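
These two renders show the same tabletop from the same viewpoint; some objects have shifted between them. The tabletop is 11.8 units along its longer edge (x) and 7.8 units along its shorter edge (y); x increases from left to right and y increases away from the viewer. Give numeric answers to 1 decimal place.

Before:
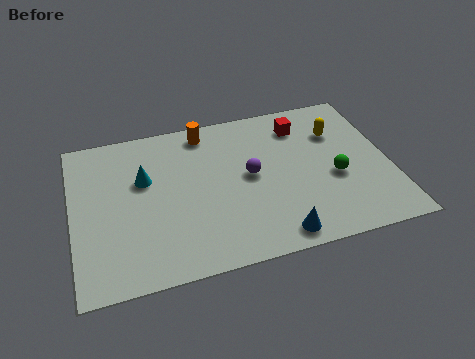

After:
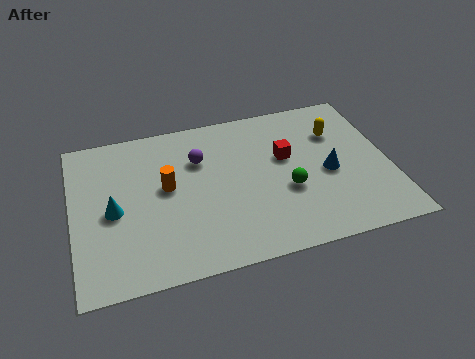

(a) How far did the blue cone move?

3.4

The blue cone was near (7.3, 0.9) before and (9.5, 3.5) after, so it travelled √(2.2² + 2.6²) ≈ 3.4 units.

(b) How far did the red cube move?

1.7

From (8.7, 6.2) to (8.0, 4.7), the red cube covered √(0.7² + 1.5²) ≈ 1.7 units.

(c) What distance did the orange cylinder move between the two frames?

3.0

From (5.1, 6.8) to (3.5, 4.3), the orange cylinder covered √(1.6² + 2.5²) ≈ 3.0 units.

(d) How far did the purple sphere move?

2.2

The purple sphere moved from about (6.6, 4.1) to (4.8, 5.4), a distance of √(1.8² + 1.3²) ≈ 2.2.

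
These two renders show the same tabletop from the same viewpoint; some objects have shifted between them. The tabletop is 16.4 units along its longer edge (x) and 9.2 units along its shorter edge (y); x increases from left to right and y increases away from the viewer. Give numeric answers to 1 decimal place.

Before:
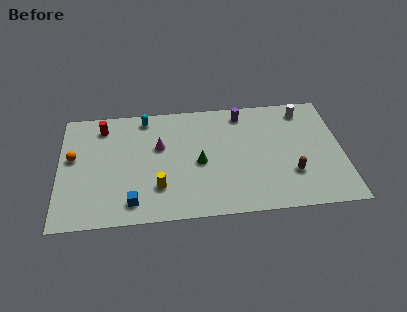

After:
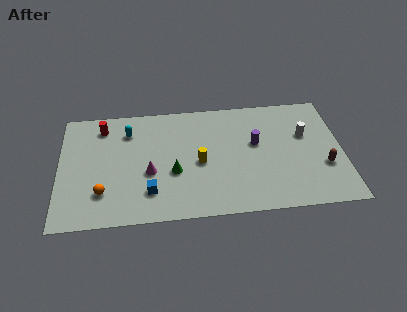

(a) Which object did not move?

the red cylinder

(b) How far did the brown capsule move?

1.9

The brown capsule moved from about (13.4, 2.8) to (15.3, 3.2), a distance of √(1.9² + 0.4²) ≈ 1.9.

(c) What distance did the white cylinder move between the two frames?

2.0

The white cylinder moved from about (14.3, 7.8) to (14.3, 5.8), a distance of √(0.0² + 2.0²) ≈ 2.0.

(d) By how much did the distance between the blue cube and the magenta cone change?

-3.0

Before: roughly 4.5 units apart; after: 1.5. That's 3.0 units closer together.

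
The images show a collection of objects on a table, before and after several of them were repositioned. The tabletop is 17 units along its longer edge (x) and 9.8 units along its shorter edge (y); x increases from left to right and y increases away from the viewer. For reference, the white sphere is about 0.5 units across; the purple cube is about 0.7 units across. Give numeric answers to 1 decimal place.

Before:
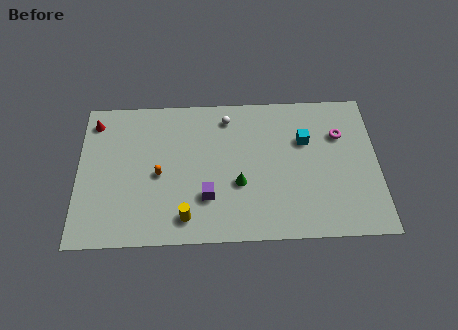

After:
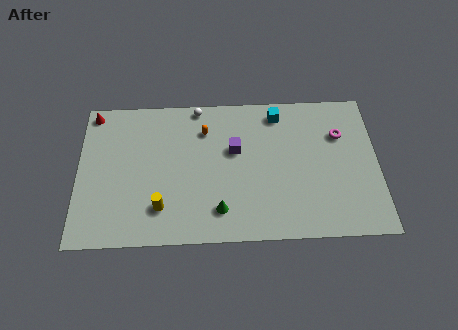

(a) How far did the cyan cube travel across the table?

2.4

From (12.9, 6.5) to (11.4, 8.4), the cyan cube covered √(1.5² + 1.9²) ≈ 2.4 units.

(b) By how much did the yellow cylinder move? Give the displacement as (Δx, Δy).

(-1.4, 0.7)

The yellow cylinder was at about (6.1, 1.6) and moved to about (4.7, 2.3).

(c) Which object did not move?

the magenta torus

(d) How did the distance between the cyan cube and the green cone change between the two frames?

+2.5

The distance was about 4.7 in the first image and 7.2 in the second, so they moved 2.5 units further apart.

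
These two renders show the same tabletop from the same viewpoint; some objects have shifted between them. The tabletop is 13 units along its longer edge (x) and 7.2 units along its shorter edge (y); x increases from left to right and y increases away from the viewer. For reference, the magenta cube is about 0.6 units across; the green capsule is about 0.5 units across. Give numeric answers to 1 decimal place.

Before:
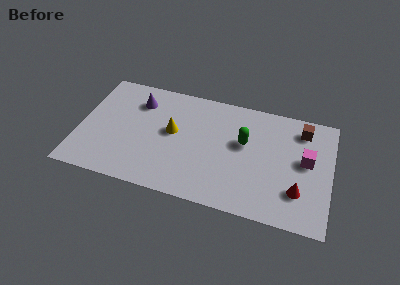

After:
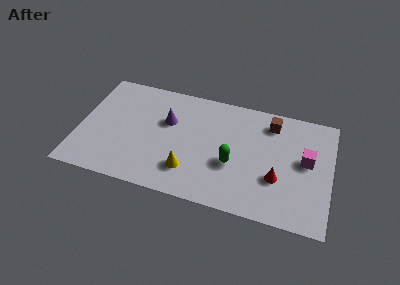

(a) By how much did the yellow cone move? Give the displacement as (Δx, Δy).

(1.0, -2.2)

From the two frames, the yellow cone sits at roughly (4.8, 4.0) before and (5.8, 1.8) after.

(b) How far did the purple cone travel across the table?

1.8

From (2.9, 5.5) to (4.5, 4.6), the purple cone covered √(1.6² + 0.9²) ≈ 1.8 units.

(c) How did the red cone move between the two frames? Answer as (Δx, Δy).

(-1.1, 0.5)

The red cone started near (11.4, 2.0) and ended near (10.3, 2.5).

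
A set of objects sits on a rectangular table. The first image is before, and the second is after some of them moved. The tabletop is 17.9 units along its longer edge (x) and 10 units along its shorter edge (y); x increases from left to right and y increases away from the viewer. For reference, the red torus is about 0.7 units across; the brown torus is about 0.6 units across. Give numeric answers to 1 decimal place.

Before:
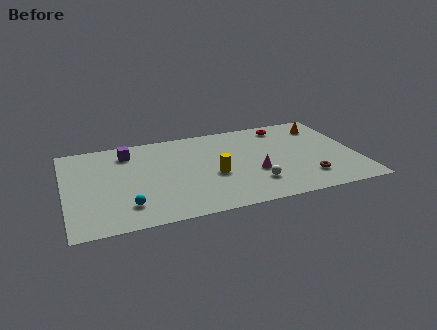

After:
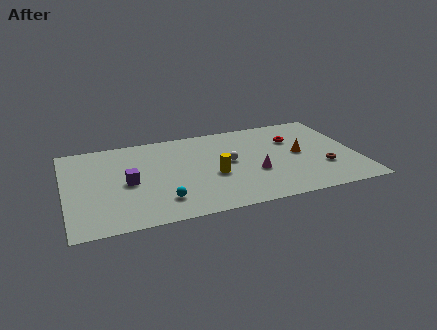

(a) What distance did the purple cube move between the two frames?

3.4

The purple cube was near (4.0, 8.1) before and (3.8, 4.7) after, so it travelled √(0.2² + 3.4²) ≈ 3.4 units.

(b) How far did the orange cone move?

3.4

From (16.2, 8.0) to (14.4, 5.1), the orange cone covered √(1.8² + 2.9²) ≈ 3.4 units.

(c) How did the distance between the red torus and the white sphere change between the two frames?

-2.2

They were about 6.6 units apart before and 4.4 after — 2.2 units closer together.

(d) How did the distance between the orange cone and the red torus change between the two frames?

-0.7

They were about 2.5 units apart before and 1.8 after — 0.7 units closer together.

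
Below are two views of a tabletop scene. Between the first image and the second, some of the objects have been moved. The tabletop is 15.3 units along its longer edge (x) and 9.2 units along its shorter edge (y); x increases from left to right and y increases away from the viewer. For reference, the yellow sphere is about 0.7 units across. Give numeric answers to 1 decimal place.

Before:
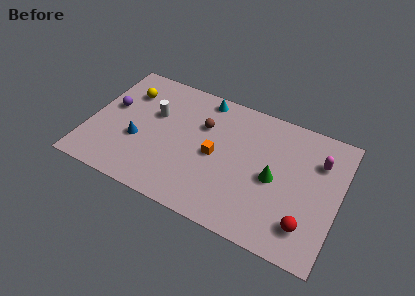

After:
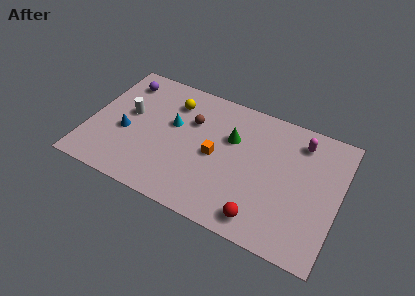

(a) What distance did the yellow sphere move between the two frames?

2.8

From (2.0, 6.8) to (4.8, 7.1), the yellow sphere covered √(2.8² + 0.3²) ≈ 2.8 units.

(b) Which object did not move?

the orange cube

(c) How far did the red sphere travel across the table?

2.7

The red sphere moved from about (13.6, 2.0) to (11.0, 1.3), a distance of √(2.6² + 0.7²) ≈ 2.7.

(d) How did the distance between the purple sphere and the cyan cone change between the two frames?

-2.2

The distance was about 6.1 in the first image and 3.9 in the second, so they moved 2.2 units closer together.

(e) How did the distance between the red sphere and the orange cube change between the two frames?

-1.8

The distance was about 6.3 in the first image and 4.5 in the second, so they moved 1.8 units closer together.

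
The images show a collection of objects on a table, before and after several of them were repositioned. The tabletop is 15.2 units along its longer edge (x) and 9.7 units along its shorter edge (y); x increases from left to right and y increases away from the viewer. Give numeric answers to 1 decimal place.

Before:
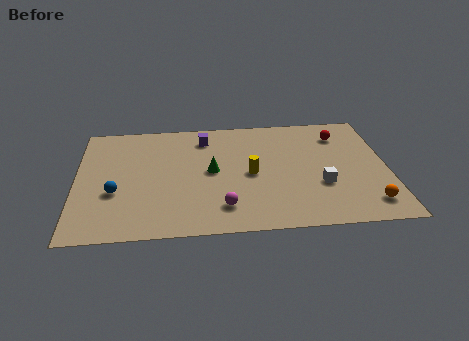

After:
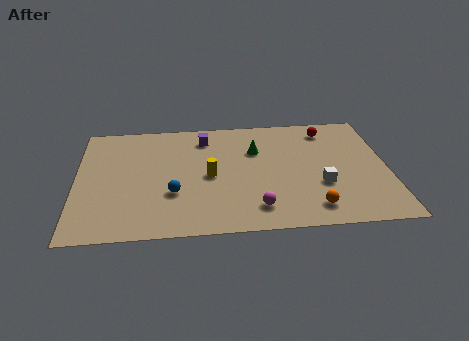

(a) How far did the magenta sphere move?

1.6

From (7.1, 2.0) to (8.7, 1.8), the magenta sphere covered √(1.6² + 0.2²) ≈ 1.6 units.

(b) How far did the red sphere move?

0.8

The red sphere moved from about (13.0, 7.6) to (12.4, 8.1), a distance of √(0.6² + 0.5²) ≈ 0.8.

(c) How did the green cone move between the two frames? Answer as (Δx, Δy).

(2.2, 1.6)

From the two frames, the green cone sits at roughly (6.6, 5.0) before and (8.8, 6.6) after.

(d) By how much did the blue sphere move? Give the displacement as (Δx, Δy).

(2.8, -0.3)

The blue sphere started near (1.9, 3.6) and ended near (4.7, 3.3).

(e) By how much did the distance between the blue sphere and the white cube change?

-2.8

They were about 10.0 units apart before and 7.2 after — 2.8 units closer together.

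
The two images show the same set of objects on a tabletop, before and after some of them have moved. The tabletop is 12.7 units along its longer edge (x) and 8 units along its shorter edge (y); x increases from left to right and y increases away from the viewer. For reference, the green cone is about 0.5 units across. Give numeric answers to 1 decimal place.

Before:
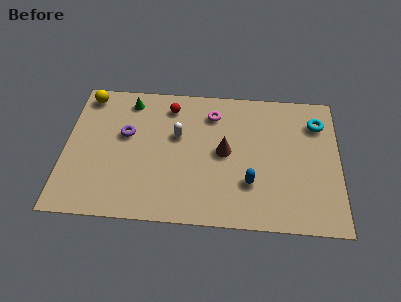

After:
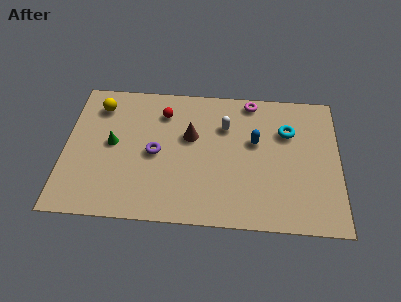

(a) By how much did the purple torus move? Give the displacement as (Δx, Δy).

(1.4, -1.0)

The purple torus started near (2.8, 4.8) and ended near (4.2, 3.8).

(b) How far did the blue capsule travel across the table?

2.4

From (8.6, 2.4) to (8.8, 4.8), the blue capsule covered √(0.2² + 2.4²) ≈ 2.4 units.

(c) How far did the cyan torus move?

1.5

From (11.7, 6.1) to (10.3, 5.5), the cyan torus covered √(1.4² + 0.6²) ≈ 1.5 units.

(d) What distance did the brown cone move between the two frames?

1.8

The brown cone was near (7.4, 4.1) before and (5.8, 4.9) after, so it travelled √(1.6² + 0.8²) ≈ 1.8 units.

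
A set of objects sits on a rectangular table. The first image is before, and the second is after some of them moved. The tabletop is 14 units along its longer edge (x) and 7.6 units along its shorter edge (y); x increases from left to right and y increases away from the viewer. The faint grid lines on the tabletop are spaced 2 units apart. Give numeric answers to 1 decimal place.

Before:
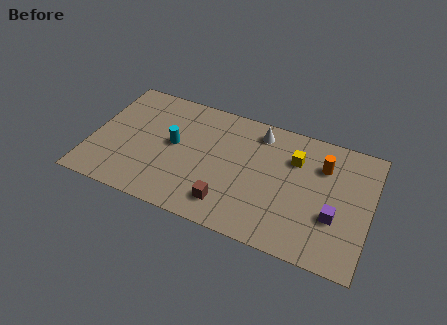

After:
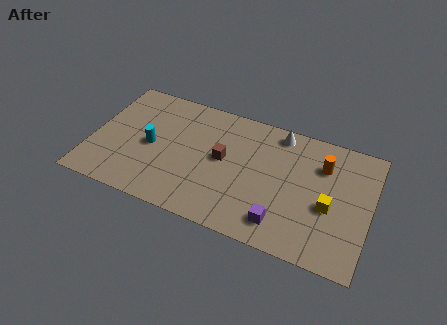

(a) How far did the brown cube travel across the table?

2.6

From (7.1, 1.5) to (6.6, 4.1), the brown cube covered √(0.5² + 2.6²) ≈ 2.6 units.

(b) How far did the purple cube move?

2.8

The purple cube was near (12.3, 2.7) before and (9.8, 1.4) after, so it travelled √(2.5² + 1.3²) ≈ 2.8 units.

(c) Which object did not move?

the orange cylinder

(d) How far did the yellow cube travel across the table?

2.9

The yellow cube was near (10.1, 5.4) before and (12.0, 3.2) after, so it travelled √(1.9² + 2.2²) ≈ 2.9 units.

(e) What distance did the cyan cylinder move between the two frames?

1.2

From (4.1, 4.1) to (3.0, 3.6), the cyan cylinder covered √(1.1² + 0.5²) ≈ 1.2 units.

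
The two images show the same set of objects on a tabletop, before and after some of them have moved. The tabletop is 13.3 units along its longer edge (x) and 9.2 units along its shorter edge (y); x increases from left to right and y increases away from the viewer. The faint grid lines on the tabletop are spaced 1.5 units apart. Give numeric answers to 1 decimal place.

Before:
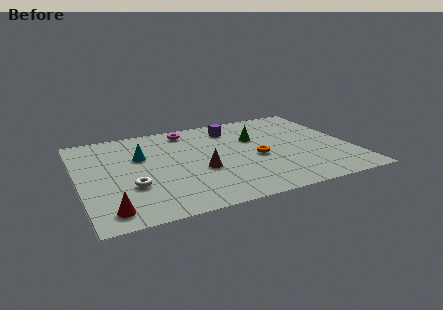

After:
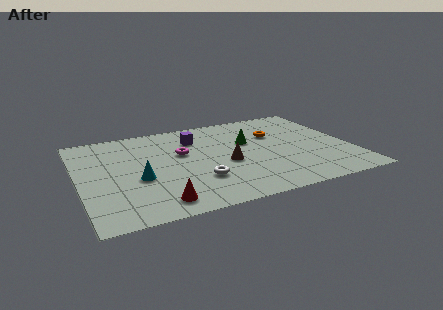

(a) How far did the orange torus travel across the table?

2.4

The orange torus was near (8.6, 4.0) before and (9.8, 6.1) after, so it travelled √(1.2² + 2.1²) ≈ 2.4 units.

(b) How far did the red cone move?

2.3

The red cone was near (1.2, 1.3) before and (3.5, 1.3) after, so it travelled √(2.3² + 0.0²) ≈ 2.3 units.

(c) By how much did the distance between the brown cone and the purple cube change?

-1.1

Before: roughly 4.3 units apart; after: 3.2. That's 1.1 units closer together.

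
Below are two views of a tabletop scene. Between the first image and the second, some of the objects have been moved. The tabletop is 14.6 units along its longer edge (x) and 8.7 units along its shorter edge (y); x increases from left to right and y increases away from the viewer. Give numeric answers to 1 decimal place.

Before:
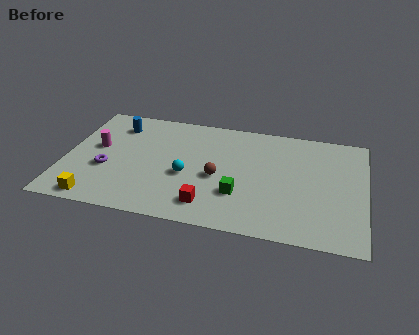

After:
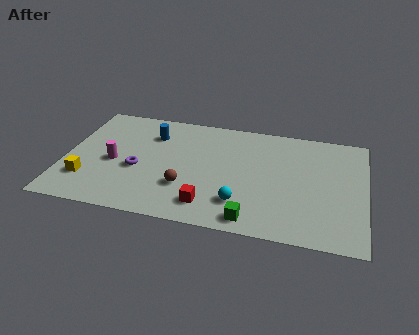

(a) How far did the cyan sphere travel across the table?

3.1

The cyan sphere moved from about (6.0, 3.6) to (8.7, 2.1), a distance of √(2.7² + 1.5²) ≈ 3.1.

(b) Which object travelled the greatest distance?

the cyan sphere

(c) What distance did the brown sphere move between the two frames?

1.9

From (7.5, 3.8) to (6.0, 2.7), the brown sphere covered √(1.5² + 1.1²) ≈ 1.9 units.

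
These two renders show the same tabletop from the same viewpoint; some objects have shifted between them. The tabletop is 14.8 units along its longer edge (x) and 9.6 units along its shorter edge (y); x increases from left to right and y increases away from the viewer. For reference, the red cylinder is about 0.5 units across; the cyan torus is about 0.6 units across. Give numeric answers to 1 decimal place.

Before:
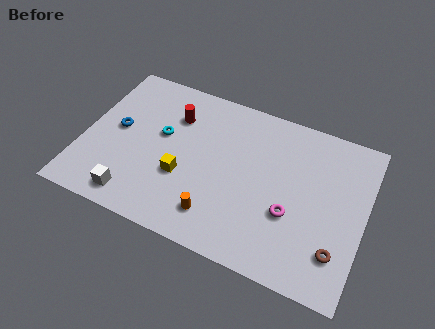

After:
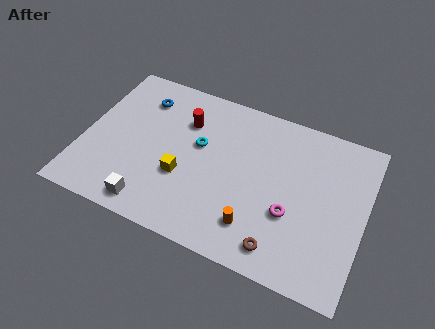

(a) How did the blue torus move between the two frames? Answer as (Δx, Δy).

(1.0, 2.4)

The blue torus started near (1.7, 5.1) and ended near (2.7, 7.5).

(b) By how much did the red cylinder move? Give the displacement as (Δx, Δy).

(0.6, -0.1)

The red cylinder was at about (4.5, 7.0) and moved to about (5.1, 6.9).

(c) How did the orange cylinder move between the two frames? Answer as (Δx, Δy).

(2.0, 0.2)

From the two frames, the orange cylinder sits at roughly (7.4, 1.9) before and (9.4, 2.1) after.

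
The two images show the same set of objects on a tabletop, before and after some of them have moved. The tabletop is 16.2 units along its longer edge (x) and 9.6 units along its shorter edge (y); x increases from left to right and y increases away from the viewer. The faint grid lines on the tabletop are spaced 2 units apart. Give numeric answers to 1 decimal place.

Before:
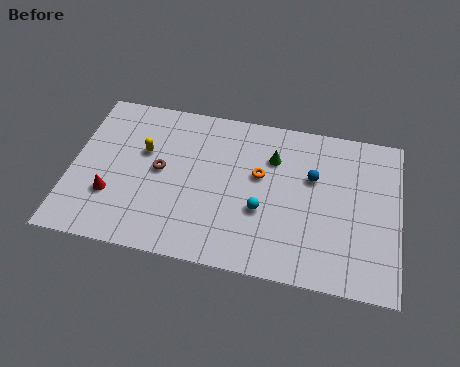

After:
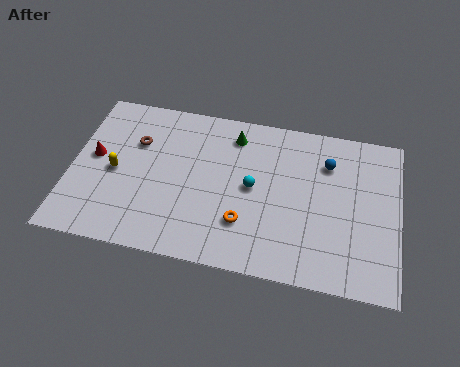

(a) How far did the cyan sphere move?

1.4

The cyan sphere was near (9.5, 3.6) before and (9.0, 4.9) after, so it travelled √(0.5² + 1.3²) ≈ 1.4 units.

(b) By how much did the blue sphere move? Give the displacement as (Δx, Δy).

(0.7, 1.0)

The blue sphere started near (11.9, 6.1) and ended near (12.6, 7.1).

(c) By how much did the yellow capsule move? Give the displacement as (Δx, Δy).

(-1.3, -1.5)

From the two frames, the yellow capsule sits at roughly (3.5, 6.0) before and (2.2, 4.5) after.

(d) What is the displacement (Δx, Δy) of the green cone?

(-2.0, 1.0)

The green cone was at about (9.9, 6.9) and moved to about (7.9, 7.9).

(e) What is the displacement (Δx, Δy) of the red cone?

(-1.0, 2.2)

The red cone was at about (2.1, 3.0) and moved to about (1.1, 5.2).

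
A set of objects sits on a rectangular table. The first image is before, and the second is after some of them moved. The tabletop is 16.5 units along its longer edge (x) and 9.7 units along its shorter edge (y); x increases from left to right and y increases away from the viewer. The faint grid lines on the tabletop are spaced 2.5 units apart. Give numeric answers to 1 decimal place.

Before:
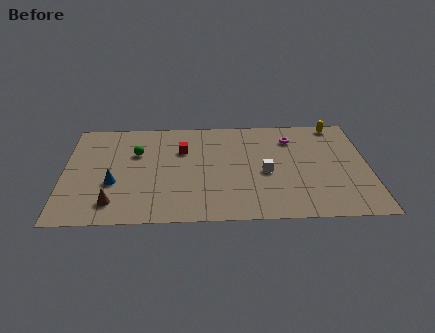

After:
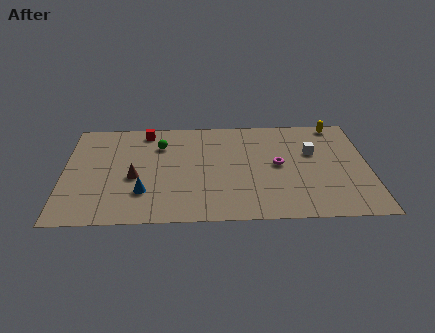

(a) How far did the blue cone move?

1.8

The blue cone moved from about (2.7, 3.6) to (4.3, 2.7), a distance of √(1.6² + 0.9²) ≈ 1.8.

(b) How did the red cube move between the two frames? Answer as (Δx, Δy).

(-2.0, 1.9)

The red cube was at about (6.4, 6.6) and moved to about (4.4, 8.5).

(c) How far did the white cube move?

3.2

From (10.9, 4.3) to (13.5, 6.1), the white cube covered √(2.6² + 1.8²) ≈ 3.2 units.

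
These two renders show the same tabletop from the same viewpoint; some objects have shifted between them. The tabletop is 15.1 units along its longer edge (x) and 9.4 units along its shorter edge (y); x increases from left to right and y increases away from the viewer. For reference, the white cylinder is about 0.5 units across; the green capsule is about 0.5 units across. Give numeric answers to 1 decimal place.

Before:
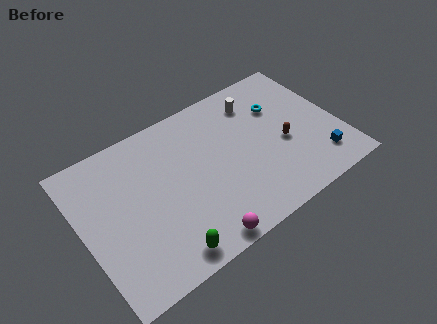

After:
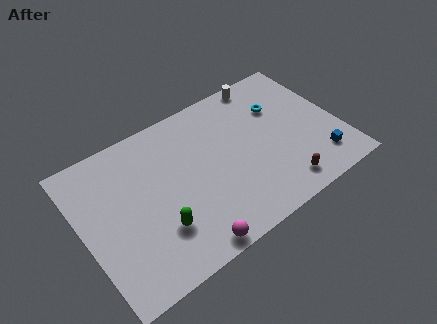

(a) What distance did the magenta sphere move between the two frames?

0.6

The magenta sphere moved from about (6.0, 0.8) to (5.4, 0.8), a distance of √(0.6² + 0.0²) ≈ 0.6.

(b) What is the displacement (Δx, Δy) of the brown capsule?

(-0.7, -2.6)

From the two frames, the brown capsule sits at roughly (11.8, 4.0) before and (11.1, 1.4) after.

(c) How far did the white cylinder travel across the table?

1.3

The white cylinder was near (10.8, 7.5) before and (11.5, 8.6) after, so it travelled √(0.7² + 1.1²) ≈ 1.3 units.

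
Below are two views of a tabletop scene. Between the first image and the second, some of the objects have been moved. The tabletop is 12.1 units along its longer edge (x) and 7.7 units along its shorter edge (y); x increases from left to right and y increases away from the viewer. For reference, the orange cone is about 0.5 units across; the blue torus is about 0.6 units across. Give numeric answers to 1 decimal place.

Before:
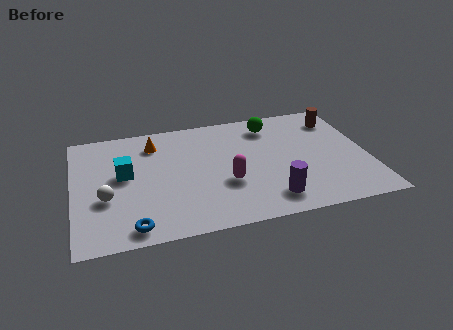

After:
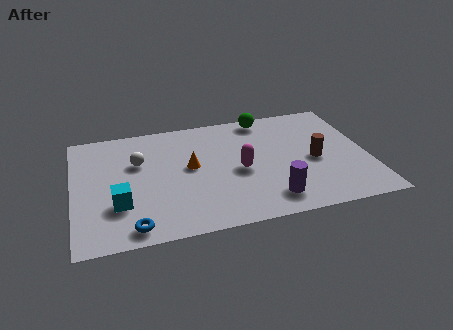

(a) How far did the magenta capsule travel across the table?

0.9

The magenta capsule moved from about (6.2, 2.8) to (6.8, 3.5), a distance of √(0.6² + 0.7²) ≈ 0.9.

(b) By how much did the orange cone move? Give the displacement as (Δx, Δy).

(1.4, -1.9)

The orange cone started near (3.4, 6.1) and ended near (4.8, 4.2).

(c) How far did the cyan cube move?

1.9

The cyan cube moved from about (2.1, 4.3) to (1.8, 2.4), a distance of √(0.3² + 1.9²) ≈ 1.9.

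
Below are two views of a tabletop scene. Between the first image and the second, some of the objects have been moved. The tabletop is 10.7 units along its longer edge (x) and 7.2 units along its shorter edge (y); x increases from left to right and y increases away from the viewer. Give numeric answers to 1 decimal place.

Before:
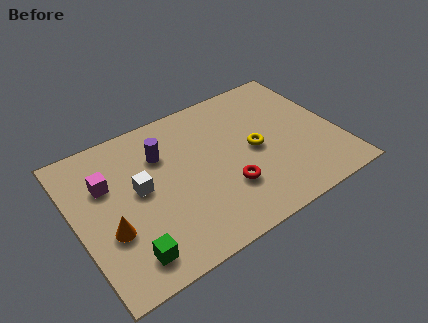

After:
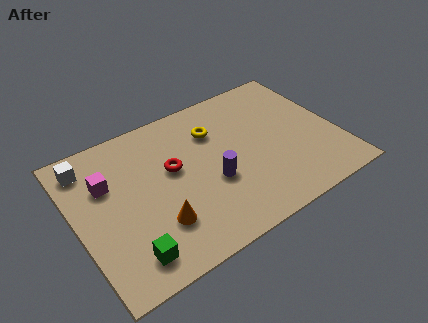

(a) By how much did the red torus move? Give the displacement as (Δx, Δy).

(-1.9, 2.0)

The red torus started near (5.9, 2.2) and ended near (4.0, 4.2).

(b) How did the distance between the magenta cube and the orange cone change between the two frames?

+1.0

Before: roughly 2.2 units apart; after: 3.2. That's 1.0 units further apart.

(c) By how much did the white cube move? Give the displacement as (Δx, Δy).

(-1.8, 2.1)

From the two frames, the white cube sits at roughly (2.6, 3.9) before and (0.8, 6.0) after.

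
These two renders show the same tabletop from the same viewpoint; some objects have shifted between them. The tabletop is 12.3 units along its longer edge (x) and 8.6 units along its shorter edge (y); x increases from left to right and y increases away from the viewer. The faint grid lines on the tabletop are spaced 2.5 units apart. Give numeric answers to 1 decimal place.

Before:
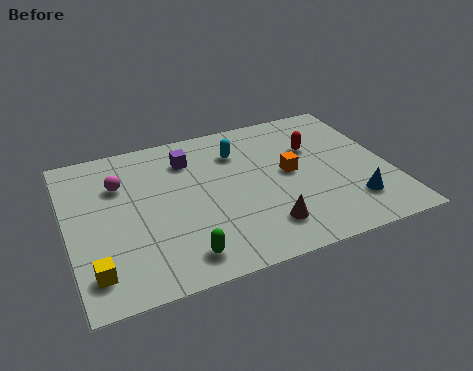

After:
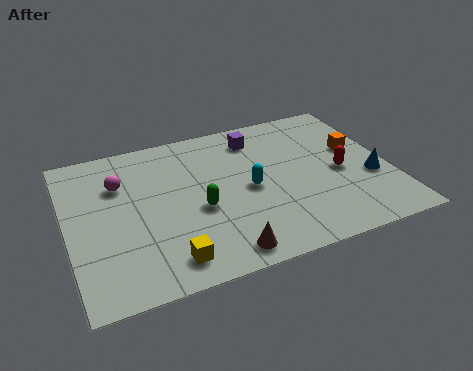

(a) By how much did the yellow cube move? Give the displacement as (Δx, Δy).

(2.7, -0.3)

From the two frames, the yellow cube sits at roughly (0.8, 1.6) before and (3.5, 1.3) after.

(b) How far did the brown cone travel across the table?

1.9

The brown cone moved from about (7.2, 1.8) to (5.5, 1.0), a distance of √(1.7² + 0.8²) ≈ 1.9.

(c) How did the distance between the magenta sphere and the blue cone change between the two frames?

+0.4

The distance was about 9.4 in the first image and 9.8 in the second, so they moved 0.4 units further apart.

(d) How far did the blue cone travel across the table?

1.5

The blue cone moved from about (10.6, 2.0) to (11.5, 3.2), a distance of √(0.9² + 1.2²) ≈ 1.5.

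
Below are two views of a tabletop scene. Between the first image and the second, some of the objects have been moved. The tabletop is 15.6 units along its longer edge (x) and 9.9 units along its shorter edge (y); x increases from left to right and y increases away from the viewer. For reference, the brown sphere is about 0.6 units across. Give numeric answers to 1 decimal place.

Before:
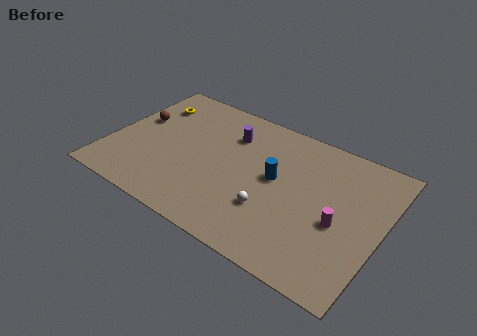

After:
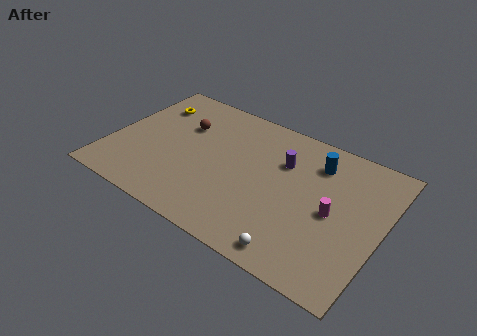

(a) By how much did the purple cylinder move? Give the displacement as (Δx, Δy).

(3.2, -0.5)

The purple cylinder started near (6.5, 7.3) and ended near (9.7, 6.8).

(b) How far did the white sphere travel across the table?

2.7

The white sphere was near (9.6, 3.1) before and (11.4, 1.1) after, so it travelled √(1.8² + 2.0²) ≈ 2.7 units.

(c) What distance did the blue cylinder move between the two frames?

3.0

The blue cylinder was near (9.5, 5.4) before and (11.5, 7.7) after, so it travelled √(2.0² + 2.3²) ≈ 3.0 units.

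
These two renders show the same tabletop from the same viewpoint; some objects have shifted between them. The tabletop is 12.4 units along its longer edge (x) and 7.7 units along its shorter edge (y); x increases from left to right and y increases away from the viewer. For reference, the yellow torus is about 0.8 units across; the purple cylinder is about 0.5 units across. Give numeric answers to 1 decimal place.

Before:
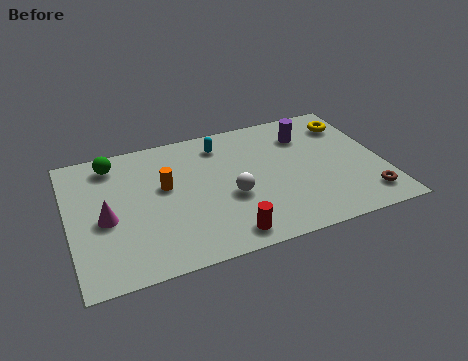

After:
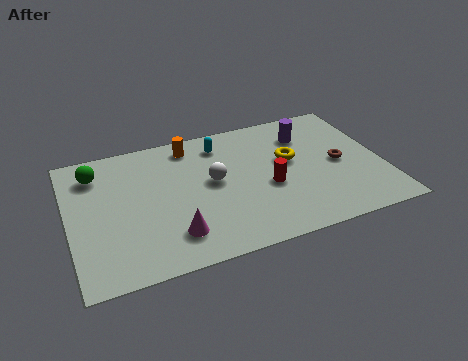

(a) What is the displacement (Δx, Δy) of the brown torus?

(-0.8, 2.3)

The brown torus was at about (11.5, 1.4) and moved to about (10.7, 3.7).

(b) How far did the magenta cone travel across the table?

3.0

The magenta cone moved from about (1.4, 3.4) to (3.9, 1.7), a distance of √(2.5² + 1.7²) ≈ 3.0.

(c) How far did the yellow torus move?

3.0

The yellow torus moved from about (11.4, 6.0) to (8.8, 4.5), a distance of √(2.6² + 1.5²) ≈ 3.0.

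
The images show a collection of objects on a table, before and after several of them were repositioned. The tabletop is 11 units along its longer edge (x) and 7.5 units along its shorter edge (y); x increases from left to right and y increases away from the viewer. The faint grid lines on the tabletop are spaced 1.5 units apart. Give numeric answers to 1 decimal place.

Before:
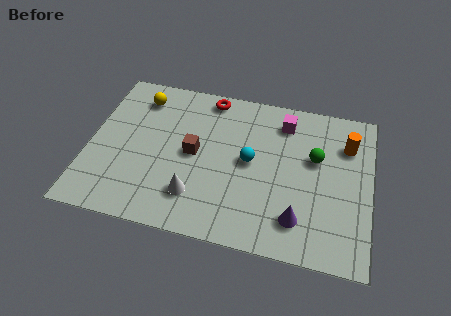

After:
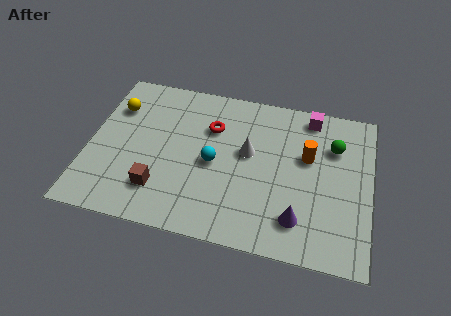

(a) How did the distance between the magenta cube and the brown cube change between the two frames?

+3.3

Before: roughly 4.1 units apart; after: 7.4. That's 3.3 units further apart.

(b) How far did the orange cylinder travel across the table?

1.7

The orange cylinder was near (10.0, 5.5) before and (8.5, 4.6) after, so it travelled √(1.5² + 0.9²) ≈ 1.7 units.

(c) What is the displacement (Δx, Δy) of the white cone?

(1.9, 2.5)

From the two frames, the white cone sits at roughly (4.3, 1.8) before and (6.2, 4.3) after.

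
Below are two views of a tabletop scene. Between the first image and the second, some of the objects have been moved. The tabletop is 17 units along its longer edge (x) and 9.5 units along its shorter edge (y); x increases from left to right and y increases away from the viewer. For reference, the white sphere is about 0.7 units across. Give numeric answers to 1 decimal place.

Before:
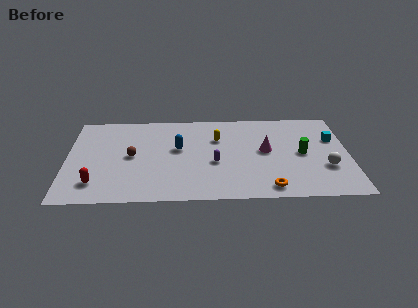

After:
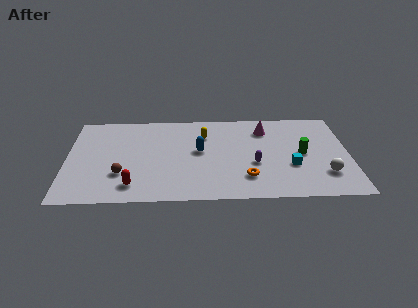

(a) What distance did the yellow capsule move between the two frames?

0.9

The yellow capsule moved from about (9.1, 6.5) to (8.3, 6.9), a distance of √(0.8² + 0.4²) ≈ 0.9.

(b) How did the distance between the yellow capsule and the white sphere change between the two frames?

+1.1

Before: roughly 7.3 units apart; after: 8.4. That's 1.1 units further apart.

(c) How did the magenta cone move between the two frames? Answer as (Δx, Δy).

(0.0, 2.3)

The magenta cone was at about (12.0, 5.1) and moved to about (12.0, 7.4).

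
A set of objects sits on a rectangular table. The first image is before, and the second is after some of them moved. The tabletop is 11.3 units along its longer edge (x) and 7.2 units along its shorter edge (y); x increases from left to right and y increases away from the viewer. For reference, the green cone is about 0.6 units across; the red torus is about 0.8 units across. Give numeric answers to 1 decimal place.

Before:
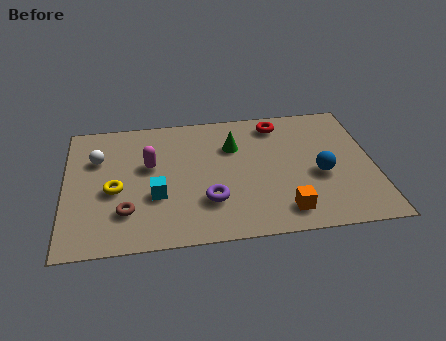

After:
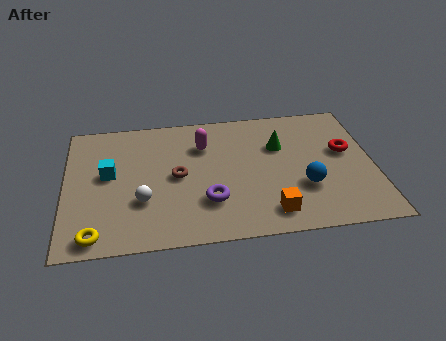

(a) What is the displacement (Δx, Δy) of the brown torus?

(1.9, 1.7)

From the two frames, the brown torus sits at roughly (2.2, 1.9) before and (4.1, 3.6) after.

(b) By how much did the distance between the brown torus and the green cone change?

-1.1

Before: roughly 5.1 units apart; after: 4.0. That's 1.1 units closer together.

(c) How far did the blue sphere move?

0.8

The blue sphere moved from about (9.3, 3.0) to (8.7, 2.4), a distance of √(0.6² + 0.6²) ≈ 0.8.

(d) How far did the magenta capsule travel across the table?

2.2

The magenta capsule moved from about (3.1, 4.3) to (5.1, 5.2), a distance of √(2.0² + 0.9²) ≈ 2.2.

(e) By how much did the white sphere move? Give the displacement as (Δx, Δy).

(1.6, -2.5)

The white sphere was at about (1.2, 4.9) and moved to about (2.8, 2.4).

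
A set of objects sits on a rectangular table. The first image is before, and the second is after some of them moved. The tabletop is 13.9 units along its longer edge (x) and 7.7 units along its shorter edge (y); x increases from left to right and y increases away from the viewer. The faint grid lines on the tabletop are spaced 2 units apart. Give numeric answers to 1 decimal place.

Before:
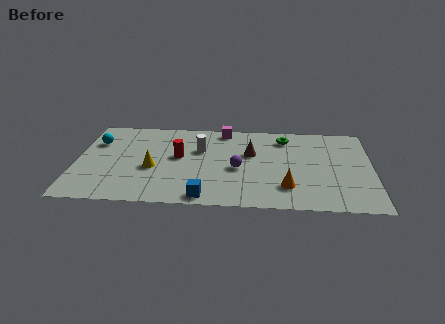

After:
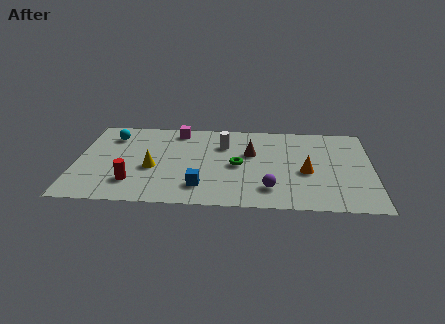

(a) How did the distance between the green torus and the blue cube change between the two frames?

-4.0

They were about 6.6 units apart before and 2.6 after — 4.0 units closer together.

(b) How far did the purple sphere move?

2.3

The purple sphere was near (7.6, 3.4) before and (9.1, 1.7) after, so it travelled √(1.5² + 1.7²) ≈ 2.3 units.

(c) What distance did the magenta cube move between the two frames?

2.2

The magenta cube moved from about (6.9, 6.9) to (4.7, 6.7), a distance of √(2.2² + 0.2²) ≈ 2.2.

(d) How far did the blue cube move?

0.9

The blue cube moved from about (6.1, 0.8) to (5.9, 1.7), a distance of √(0.2² + 0.9²) ≈ 0.9.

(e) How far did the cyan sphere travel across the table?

0.9

The cyan sphere moved from about (0.9, 5.4) to (1.6, 6.0), a distance of √(0.7² + 0.6²) ≈ 0.9.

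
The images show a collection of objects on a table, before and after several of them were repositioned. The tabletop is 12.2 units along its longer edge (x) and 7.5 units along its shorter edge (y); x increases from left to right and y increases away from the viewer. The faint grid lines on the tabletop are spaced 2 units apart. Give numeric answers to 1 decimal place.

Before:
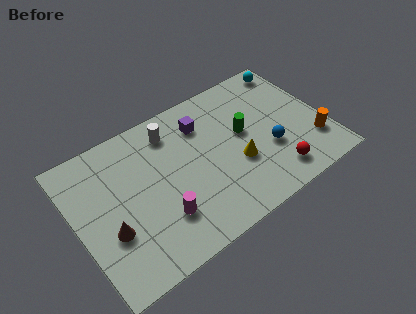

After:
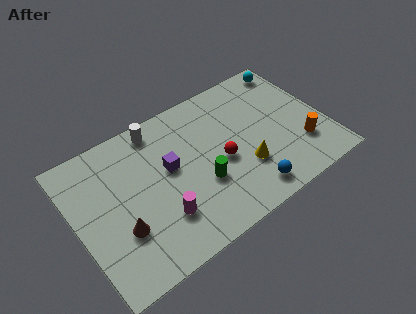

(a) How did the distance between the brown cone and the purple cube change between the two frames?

-2.7

Before: roughly 5.9 units apart; after: 3.2. That's 2.7 units closer together.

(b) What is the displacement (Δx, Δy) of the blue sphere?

(-1.4, -1.6)

The blue sphere was at about (9.3, 2.7) and moved to about (7.9, 1.1).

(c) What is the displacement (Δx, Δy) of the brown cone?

(0.5, -0.2)

The brown cone was at about (1.4, 2.7) and moved to about (1.9, 2.5).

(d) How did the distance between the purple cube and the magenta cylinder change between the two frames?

-2.2

Before: roughly 4.5 units apart; after: 2.3. That's 2.2 units closer together.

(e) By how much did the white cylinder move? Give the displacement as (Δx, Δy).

(-0.6, 0.5)

The white cylinder was at about (5.0, 6.1) and moved to about (4.4, 6.6).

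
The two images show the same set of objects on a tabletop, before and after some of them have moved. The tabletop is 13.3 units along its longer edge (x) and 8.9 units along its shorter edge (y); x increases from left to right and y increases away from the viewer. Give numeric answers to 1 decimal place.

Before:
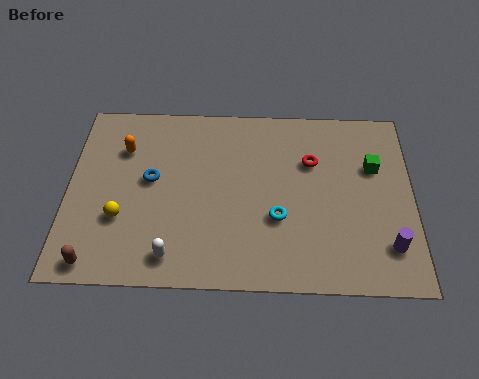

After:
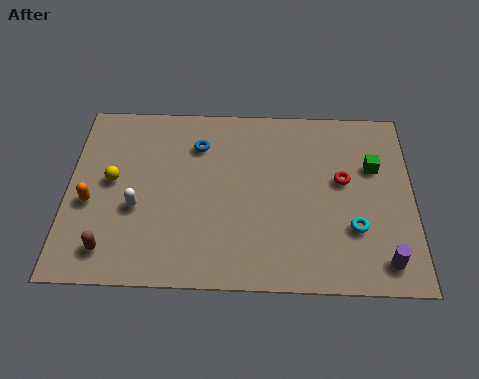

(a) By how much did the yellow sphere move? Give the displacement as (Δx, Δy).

(-0.4, 1.8)

The yellow sphere started near (2.1, 3.0) and ended near (1.7, 4.8).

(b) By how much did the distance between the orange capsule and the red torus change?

+2.5

They were about 7.3 units apart before and 9.8 after — 2.5 units further apart.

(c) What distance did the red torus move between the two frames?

1.5

From (9.4, 6.0) to (10.6, 5.1), the red torus covered √(1.2² + 0.9²) ≈ 1.5 units.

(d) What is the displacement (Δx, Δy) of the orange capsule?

(-1.2, -2.7)

The orange capsule was at about (2.1, 6.4) and moved to about (0.9, 3.7).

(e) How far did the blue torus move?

2.5

The blue torus moved from about (3.2, 4.9) to (5.0, 6.7), a distance of √(1.8² + 1.8²) ≈ 2.5.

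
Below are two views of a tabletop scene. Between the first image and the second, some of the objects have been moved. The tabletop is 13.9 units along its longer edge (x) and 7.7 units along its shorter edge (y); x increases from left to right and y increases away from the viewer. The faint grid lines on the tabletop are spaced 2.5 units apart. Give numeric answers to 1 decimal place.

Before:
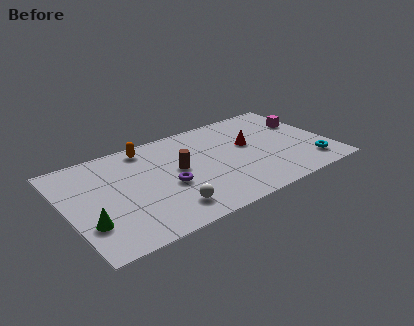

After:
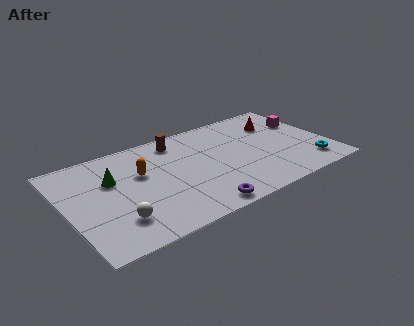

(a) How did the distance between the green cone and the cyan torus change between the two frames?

-1.0

Before: roughly 11.7 units apart; after: 10.7. That's 1.0 units closer together.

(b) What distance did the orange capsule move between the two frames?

2.0

The orange capsule moved from about (4.6, 6.7) to (4.0, 4.8), a distance of √(0.6² + 1.9²) ≈ 2.0.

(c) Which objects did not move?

the magenta cube and the cyan torus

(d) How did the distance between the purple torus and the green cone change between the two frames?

+1.3

Before: roughly 4.4 units apart; after: 5.7. That's 1.3 units further apart.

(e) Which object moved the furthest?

the green cone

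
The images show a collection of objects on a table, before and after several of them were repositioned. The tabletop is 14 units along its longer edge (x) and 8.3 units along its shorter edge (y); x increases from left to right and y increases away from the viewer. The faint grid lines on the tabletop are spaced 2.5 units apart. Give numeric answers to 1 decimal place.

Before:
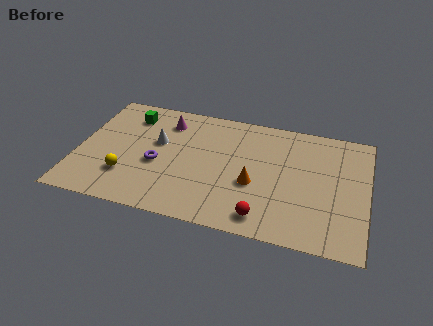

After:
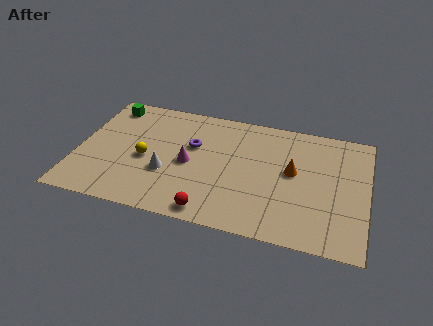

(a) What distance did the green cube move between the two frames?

1.2

The green cube was near (2.3, 6.6) before and (1.2, 7.1) after, so it travelled √(1.1² + 0.5²) ≈ 1.2 units.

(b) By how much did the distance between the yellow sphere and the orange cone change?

+1.0

They were about 6.2 units apart before and 7.2 after — 1.0 units further apart.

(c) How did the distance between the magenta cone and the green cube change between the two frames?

+3.5

Before: roughly 1.8 units apart; after: 5.3. That's 3.5 units further apart.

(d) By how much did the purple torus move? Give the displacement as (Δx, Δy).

(1.6, 1.7)

The purple torus started near (3.9, 3.5) and ended near (5.5, 5.2).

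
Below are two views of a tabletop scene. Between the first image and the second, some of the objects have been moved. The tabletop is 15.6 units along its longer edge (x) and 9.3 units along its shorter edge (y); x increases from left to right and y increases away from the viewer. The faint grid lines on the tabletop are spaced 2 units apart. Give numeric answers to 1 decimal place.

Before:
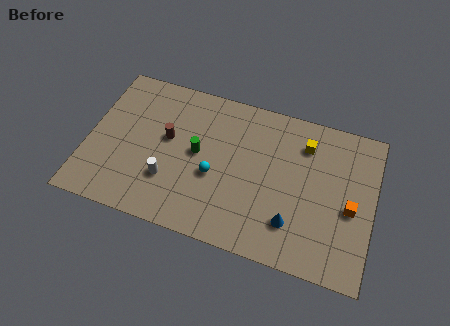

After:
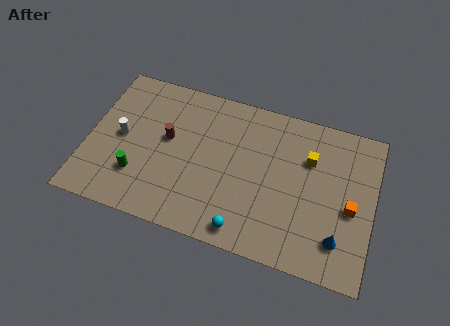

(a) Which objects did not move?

the orange cube and the brown cylinder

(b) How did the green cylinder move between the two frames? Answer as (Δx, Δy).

(-3.1, -2.3)

The green cylinder was at about (6.0, 4.9) and moved to about (2.9, 2.6).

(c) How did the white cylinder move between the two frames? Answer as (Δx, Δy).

(-2.8, 1.9)

The white cylinder started near (4.6, 2.8) and ended near (1.8, 4.7).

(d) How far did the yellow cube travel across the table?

0.9

The yellow cube moved from about (11.7, 7.2) to (12.0, 6.4), a distance of √(0.3² + 0.8²) ≈ 0.9.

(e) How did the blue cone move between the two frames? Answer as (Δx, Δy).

(2.5, -0.2)

From the two frames, the blue cone sits at roughly (11.4, 2.3) before and (13.9, 2.1) after.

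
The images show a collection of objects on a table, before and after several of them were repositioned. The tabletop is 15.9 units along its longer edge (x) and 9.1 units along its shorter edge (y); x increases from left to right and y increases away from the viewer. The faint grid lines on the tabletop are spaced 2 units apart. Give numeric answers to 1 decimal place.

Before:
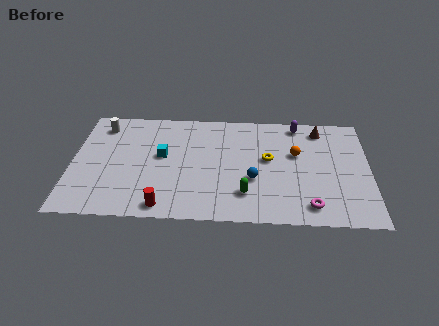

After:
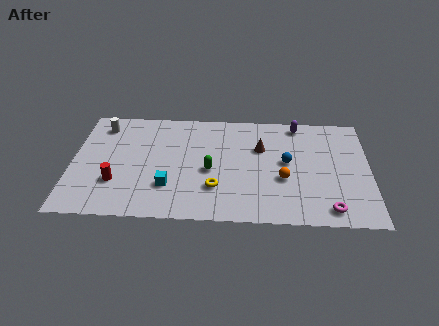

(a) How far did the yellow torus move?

3.8

From (10.5, 5.1) to (7.7, 2.6), the yellow torus covered √(2.8² + 2.5²) ≈ 3.8 units.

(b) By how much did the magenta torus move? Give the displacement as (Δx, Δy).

(1.0, -0.2)

The magenta torus started near (12.7, 1.4) and ended near (13.7, 1.2).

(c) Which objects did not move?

the purple capsule and the white cylinder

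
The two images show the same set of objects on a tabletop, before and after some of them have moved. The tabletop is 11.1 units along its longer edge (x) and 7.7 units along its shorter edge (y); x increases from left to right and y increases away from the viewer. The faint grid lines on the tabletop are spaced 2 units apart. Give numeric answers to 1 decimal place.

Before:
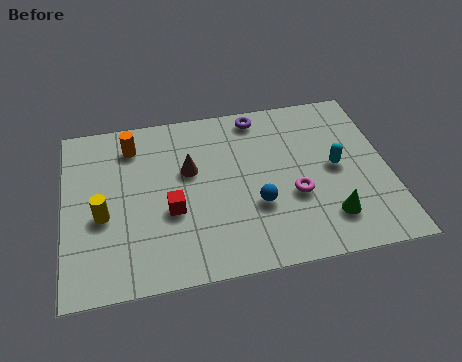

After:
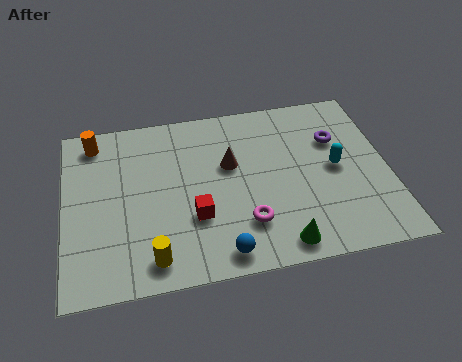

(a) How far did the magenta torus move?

1.9

The magenta torus moved from about (7.8, 2.9) to (6.1, 2.0), a distance of √(1.7² + 0.9²) ≈ 1.9.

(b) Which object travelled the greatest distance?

the purple torus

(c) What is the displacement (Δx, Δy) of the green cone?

(-1.7, -0.8)

From the two frames, the green cone sits at roughly (8.9, 1.7) before and (7.2, 0.9) after.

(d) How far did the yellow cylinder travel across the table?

2.6

The yellow cylinder moved from about (1.3, 3.2) to (2.9, 1.1), a distance of √(1.6² + 2.1²) ≈ 2.6.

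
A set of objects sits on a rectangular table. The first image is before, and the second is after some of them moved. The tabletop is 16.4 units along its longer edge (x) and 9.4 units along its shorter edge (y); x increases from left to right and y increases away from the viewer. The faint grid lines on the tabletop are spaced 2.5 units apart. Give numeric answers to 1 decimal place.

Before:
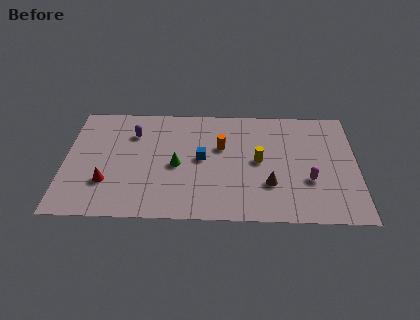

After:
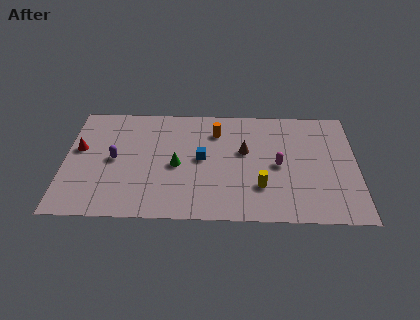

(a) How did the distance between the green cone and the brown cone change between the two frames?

-1.4

Before: roughly 5.4 units apart; after: 4.0. That's 1.4 units closer together.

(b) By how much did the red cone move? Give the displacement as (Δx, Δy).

(-1.6, 2.7)

The red cone started near (2.4, 2.8) and ended near (0.8, 5.5).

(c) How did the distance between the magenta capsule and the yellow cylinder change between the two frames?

-1.1

The distance was about 3.2 in the first image and 2.1 in the second, so they moved 1.1 units closer together.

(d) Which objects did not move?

the blue cube and the green cone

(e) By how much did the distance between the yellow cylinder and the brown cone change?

+1.0

Before: roughly 2.0 units apart; after: 3.0. That's 1.0 units further apart.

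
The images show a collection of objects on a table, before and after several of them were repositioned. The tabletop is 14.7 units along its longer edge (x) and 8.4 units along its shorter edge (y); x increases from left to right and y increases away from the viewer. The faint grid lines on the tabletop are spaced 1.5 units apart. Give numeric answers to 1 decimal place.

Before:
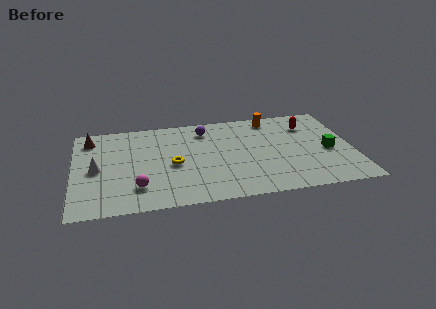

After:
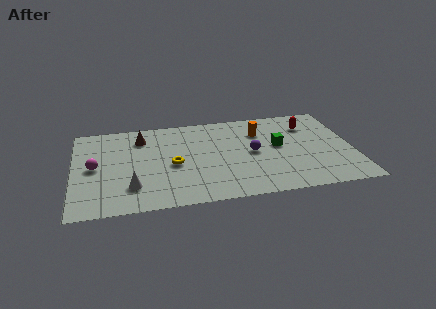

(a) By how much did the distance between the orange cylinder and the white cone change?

-2.0

Before: roughly 10.0 units apart; after: 8.0. That's 2.0 units closer together.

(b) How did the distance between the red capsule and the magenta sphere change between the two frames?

+1.4

The distance was about 10.2 in the first image and 11.6 in the second, so they moved 1.4 units further apart.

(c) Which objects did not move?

the red capsule and the yellow torus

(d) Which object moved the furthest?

the purple sphere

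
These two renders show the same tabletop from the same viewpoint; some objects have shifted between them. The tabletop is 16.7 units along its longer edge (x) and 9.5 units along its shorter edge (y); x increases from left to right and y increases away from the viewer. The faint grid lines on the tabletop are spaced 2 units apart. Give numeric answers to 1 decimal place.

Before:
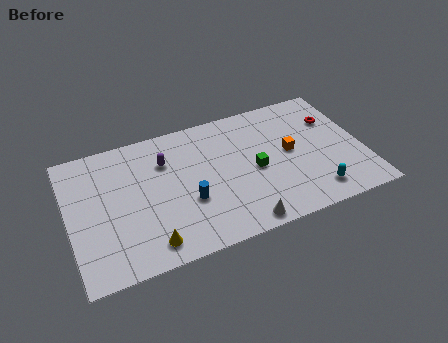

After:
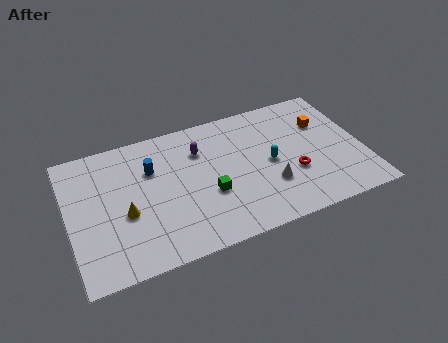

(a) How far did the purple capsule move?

2.0

The purple capsule was near (5.6, 6.8) before and (7.6, 6.9) after, so it travelled √(2.0² + 0.1²) ≈ 2.0 units.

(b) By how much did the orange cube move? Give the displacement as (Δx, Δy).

(2.1, 1.5)

From the two frames, the orange cube sits at roughly (12.6, 5.0) before and (14.7, 6.5) after.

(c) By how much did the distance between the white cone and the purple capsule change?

-1.7

They were about 7.0 units apart before and 5.3 after — 1.7 units closer together.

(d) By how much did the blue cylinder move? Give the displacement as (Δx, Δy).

(-1.8, 3.0)

The blue cylinder started near (6.6, 3.5) and ended near (4.8, 6.5).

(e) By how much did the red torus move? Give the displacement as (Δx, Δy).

(-2.7, -3.2)

The red torus started near (15.3, 6.6) and ended near (12.6, 3.4).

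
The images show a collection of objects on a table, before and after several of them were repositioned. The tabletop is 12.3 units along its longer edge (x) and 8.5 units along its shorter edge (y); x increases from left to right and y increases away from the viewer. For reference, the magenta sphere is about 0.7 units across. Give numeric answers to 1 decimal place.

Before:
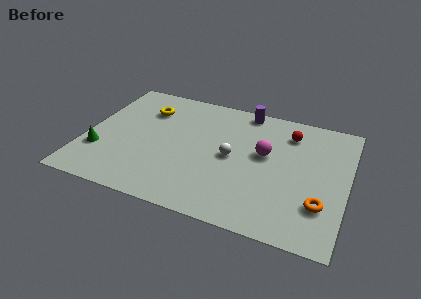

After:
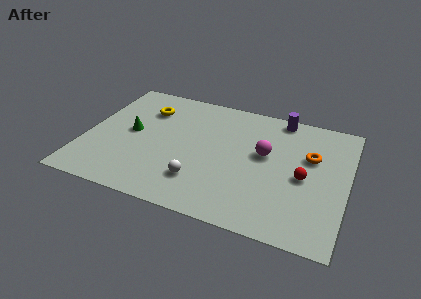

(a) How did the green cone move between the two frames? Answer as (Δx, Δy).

(1.3, 1.8)

From the two frames, the green cone sits at roughly (0.8, 2.6) before and (2.1, 4.4) after.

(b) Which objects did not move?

the yellow torus and the magenta sphere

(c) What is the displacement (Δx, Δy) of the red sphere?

(0.9, -2.8)

The red sphere started near (9.4, 6.7) and ended near (10.3, 3.9).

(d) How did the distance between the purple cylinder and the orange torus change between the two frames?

-3.8

The distance was about 6.6 in the first image and 2.8 in the second, so they moved 3.8 units closer together.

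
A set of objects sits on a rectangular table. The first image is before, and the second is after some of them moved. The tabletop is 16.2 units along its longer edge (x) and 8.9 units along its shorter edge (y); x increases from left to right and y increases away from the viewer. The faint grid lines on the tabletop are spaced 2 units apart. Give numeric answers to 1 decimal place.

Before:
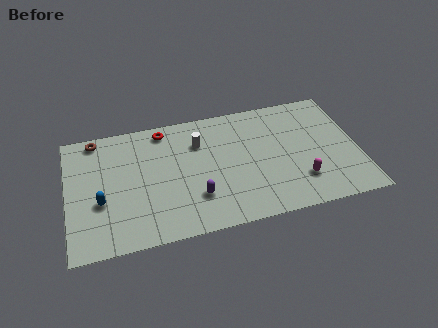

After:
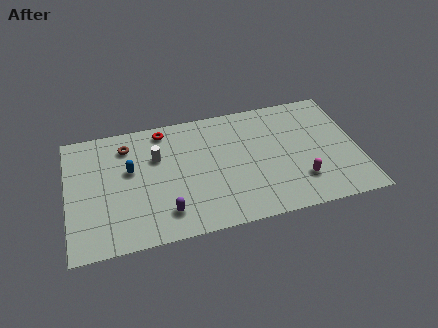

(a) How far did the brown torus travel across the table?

1.9

From (1.7, 8.0) to (3.4, 7.1), the brown torus covered √(1.7² + 0.9²) ≈ 1.9 units.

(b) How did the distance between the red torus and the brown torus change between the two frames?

-1.6

They were about 3.8 units apart before and 2.2 after — 1.6 units closer together.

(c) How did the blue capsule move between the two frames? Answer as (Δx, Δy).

(1.7, 1.9)

From the two frames, the blue capsule sits at roughly (1.8, 3.4) before and (3.5, 5.3) after.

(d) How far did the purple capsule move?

1.8

From (7.0, 2.5) to (5.3, 1.8), the purple capsule covered √(1.7² + 0.7²) ≈ 1.8 units.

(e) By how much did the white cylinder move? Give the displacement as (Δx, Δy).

(-2.4, -0.5)

From the two frames, the white cylinder sits at roughly (7.4, 6.4) before and (5.0, 5.9) after.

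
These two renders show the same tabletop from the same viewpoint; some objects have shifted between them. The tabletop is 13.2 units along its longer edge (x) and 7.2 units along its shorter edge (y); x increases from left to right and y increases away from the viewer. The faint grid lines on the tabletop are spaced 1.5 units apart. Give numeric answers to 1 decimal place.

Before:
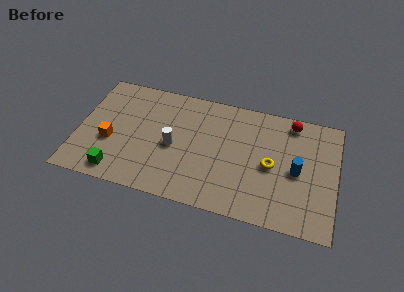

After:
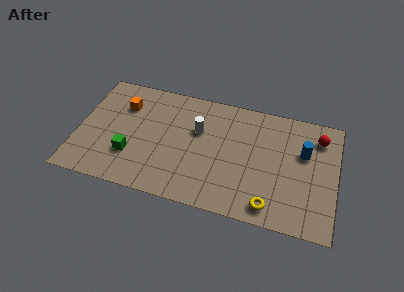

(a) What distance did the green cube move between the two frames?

1.3

The green cube moved from about (2.2, 1.0) to (2.8, 2.2), a distance of √(0.6² + 1.2²) ≈ 1.3.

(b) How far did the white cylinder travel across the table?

1.8

From (4.9, 3.3) to (6.1, 4.6), the white cylinder covered √(1.2² + 1.3²) ≈ 1.8 units.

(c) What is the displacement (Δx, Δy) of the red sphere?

(1.4, -0.6)

The red sphere was at about (10.8, 6.3) and moved to about (12.2, 5.7).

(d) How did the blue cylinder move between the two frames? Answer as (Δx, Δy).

(0.3, 1.2)

From the two frames, the blue cylinder sits at roughly (11.2, 3.4) before and (11.5, 4.6) after.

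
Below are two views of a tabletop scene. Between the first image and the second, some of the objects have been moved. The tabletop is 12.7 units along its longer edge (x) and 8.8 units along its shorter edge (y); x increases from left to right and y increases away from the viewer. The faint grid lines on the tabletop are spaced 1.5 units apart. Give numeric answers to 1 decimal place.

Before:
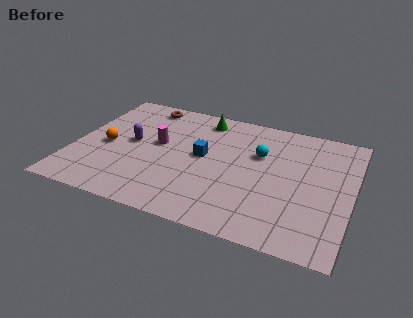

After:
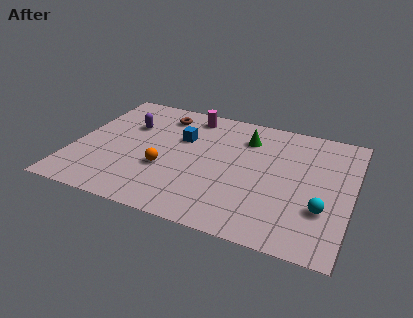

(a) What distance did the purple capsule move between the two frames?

1.3

The purple capsule moved from about (2.6, 4.6) to (2.3, 5.9), a distance of √(0.3² + 1.3²) ≈ 1.3.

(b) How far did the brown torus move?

1.0

From (2.8, 7.7) to (3.7, 7.2), the brown torus covered √(0.9² + 0.5²) ≈ 1.0 units.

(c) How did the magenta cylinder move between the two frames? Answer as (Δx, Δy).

(1.2, 2.7)

From the two frames, the magenta cylinder sits at roughly (3.8, 4.9) before and (5.0, 7.6) after.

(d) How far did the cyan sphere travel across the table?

4.2

From (8.4, 5.7) to (11.5, 2.8), the cyan sphere covered √(3.1² + 2.9²) ≈ 4.2 units.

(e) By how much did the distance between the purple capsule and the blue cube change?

-0.8

Before: roughly 3.3 units apart; after: 2.5. That's 0.8 units closer together.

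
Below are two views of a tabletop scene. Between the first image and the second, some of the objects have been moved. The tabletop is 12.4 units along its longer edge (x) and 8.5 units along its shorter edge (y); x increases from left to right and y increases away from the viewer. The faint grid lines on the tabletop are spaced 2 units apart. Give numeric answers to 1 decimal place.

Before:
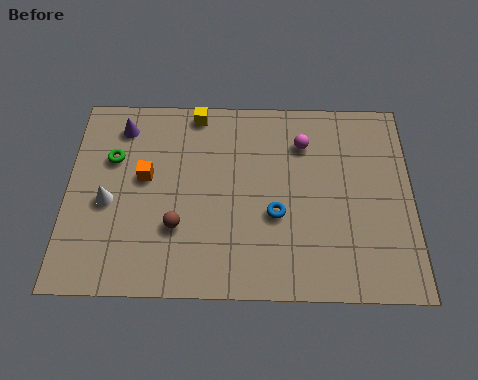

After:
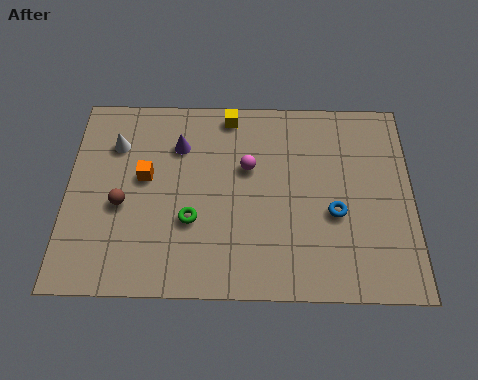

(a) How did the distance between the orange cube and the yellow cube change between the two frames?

+0.7

They were about 3.4 units apart before and 4.1 after — 0.7 units further apart.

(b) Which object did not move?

the orange cube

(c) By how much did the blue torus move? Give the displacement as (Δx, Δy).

(2.1, 0.1)

The blue torus was at about (7.5, 3.3) and moved to about (9.6, 3.4).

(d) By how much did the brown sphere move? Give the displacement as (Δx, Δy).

(-2.0, 0.9)

The brown sphere was at about (4.0, 2.7) and moved to about (2.0, 3.6).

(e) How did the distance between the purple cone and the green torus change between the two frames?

+1.8

The distance was about 1.4 in the first image and 3.2 in the second, so they moved 1.8 units further apart.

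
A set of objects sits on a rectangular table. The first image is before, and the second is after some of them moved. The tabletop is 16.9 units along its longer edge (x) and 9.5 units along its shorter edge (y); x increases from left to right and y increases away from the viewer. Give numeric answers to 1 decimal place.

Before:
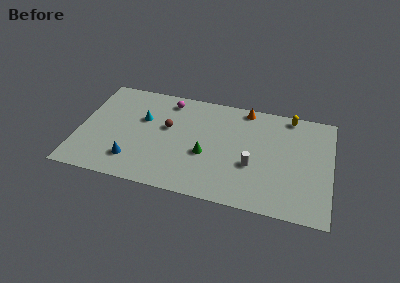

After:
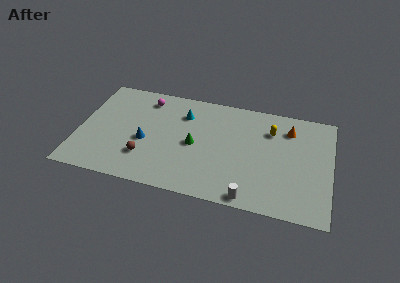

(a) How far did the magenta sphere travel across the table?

1.5

The magenta sphere moved from about (5.8, 8.1) to (4.3, 7.9), a distance of √(1.5² + 0.2²) ≈ 1.5.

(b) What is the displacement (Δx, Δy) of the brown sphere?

(-1.3, -3.0)

From the two frames, the brown sphere sits at roughly (5.9, 5.6) before and (4.6, 2.6) after.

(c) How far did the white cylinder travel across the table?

2.8

The white cylinder moved from about (11.7, 3.6) to (11.7, 0.8), a distance of √(0.0² + 2.8²) ≈ 2.8.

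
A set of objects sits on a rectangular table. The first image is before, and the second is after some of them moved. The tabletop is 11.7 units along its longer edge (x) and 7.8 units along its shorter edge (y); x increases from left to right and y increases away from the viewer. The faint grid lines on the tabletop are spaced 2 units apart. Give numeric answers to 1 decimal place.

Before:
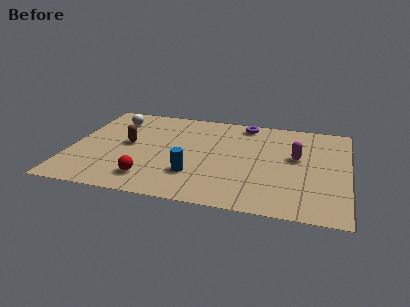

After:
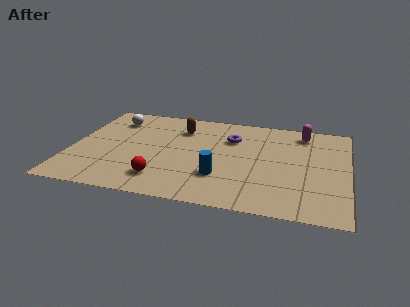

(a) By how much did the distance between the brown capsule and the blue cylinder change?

+0.6

They were about 3.5 units apart before and 4.1 after — 0.6 units further apart.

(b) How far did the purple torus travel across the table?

1.5

The purple torus moved from about (7.2, 6.9) to (6.7, 5.5), a distance of √(0.5² + 1.4²) ≈ 1.5.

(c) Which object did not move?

the white sphere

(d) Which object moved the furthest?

the brown capsule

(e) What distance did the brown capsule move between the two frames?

2.8

The brown capsule was near (2.4, 4.1) before and (4.5, 5.9) after, so it travelled √(2.1² + 1.8²) ≈ 2.8 units.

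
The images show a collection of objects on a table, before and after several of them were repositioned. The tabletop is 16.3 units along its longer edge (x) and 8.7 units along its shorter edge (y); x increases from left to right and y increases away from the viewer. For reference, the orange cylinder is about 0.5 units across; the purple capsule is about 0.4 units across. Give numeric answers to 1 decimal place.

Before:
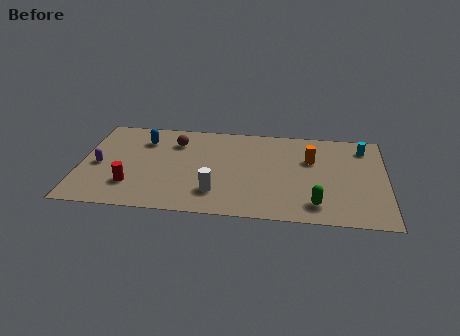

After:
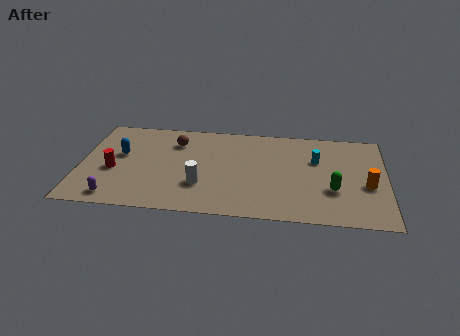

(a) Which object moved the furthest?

the orange cylinder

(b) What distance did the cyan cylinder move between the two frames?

2.9

The cyan cylinder moved from about (15.1, 7.1) to (12.6, 5.7), a distance of √(2.5² + 1.4²) ≈ 2.9.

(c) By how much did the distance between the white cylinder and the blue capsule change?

-1.0

The distance was about 6.0 in the first image and 5.0 in the second, so they moved 1.0 units closer together.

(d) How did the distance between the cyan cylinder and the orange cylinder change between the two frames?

+0.3

Before: roughly 3.1 units apart; after: 3.4. That's 0.3 units further apart.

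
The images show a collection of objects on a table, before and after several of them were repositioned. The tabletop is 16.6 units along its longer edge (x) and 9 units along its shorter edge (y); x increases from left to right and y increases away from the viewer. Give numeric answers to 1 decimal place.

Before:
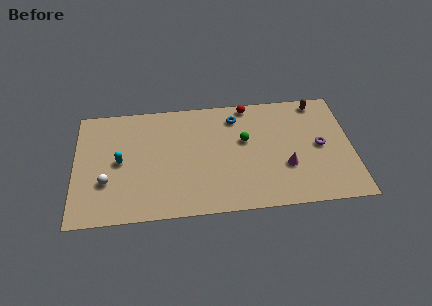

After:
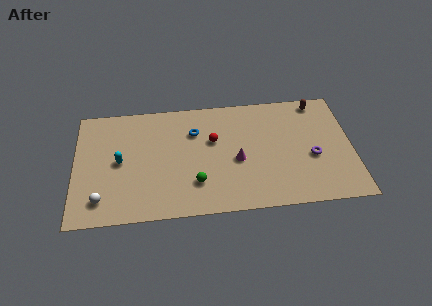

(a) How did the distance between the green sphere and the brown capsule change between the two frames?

+4.2

Before: roughly 5.2 units apart; after: 9.4. That's 4.2 units further apart.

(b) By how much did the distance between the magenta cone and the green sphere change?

-0.4

The distance was about 3.3 in the first image and 2.9 in the second, so they moved 0.4 units closer together.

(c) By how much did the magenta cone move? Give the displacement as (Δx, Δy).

(-2.9, 0.8)

The magenta cone started near (12.6, 3.1) and ended near (9.7, 3.9).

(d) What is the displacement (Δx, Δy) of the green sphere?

(-3.0, -3.0)

The green sphere started near (10.2, 5.4) and ended near (7.2, 2.4).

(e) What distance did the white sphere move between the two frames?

1.3

From (1.9, 3.0) to (1.6, 1.7), the white sphere covered √(0.3² + 1.3²) ≈ 1.3 units.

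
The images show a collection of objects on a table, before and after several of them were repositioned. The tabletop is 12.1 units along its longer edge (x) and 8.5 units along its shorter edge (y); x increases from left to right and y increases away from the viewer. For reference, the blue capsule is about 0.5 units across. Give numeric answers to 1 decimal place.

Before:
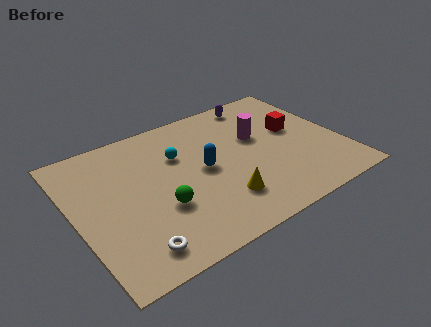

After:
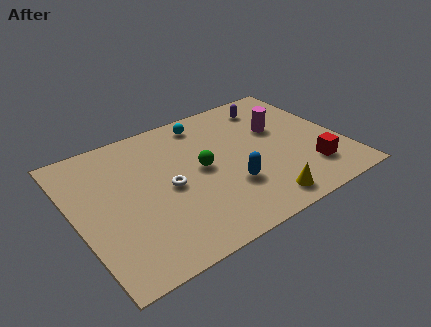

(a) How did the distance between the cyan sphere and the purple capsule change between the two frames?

-1.4

The distance was about 4.5 in the first image and 3.1 in the second, so they moved 1.4 units closer together.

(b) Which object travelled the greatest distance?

the white torus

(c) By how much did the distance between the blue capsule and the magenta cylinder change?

+1.0

The distance was about 2.8 in the first image and 3.8 in the second, so they moved 1.0 units further apart.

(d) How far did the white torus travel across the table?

3.4

The white torus moved from about (2.1, 1.3) to (4.1, 4.0), a distance of √(2.0² + 2.7²) ≈ 3.4.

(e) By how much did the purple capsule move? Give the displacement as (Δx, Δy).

(0.5, -0.5)

The purple capsule was at about (9.0, 7.5) and moved to about (9.5, 7.0).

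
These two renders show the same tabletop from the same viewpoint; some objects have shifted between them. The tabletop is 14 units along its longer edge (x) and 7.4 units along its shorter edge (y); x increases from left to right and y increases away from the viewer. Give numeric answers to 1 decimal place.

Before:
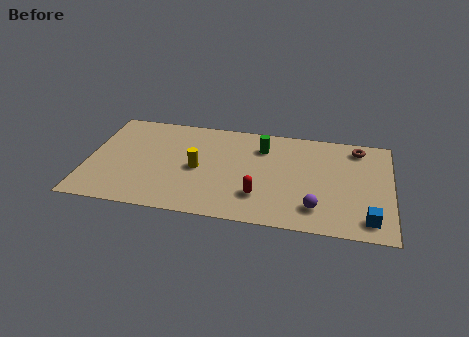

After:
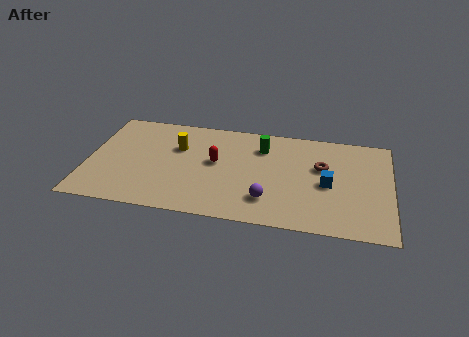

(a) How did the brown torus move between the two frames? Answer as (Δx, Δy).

(-1.6, -1.7)

From the two frames, the brown torus sits at roughly (12.4, 6.3) before and (10.8, 4.6) after.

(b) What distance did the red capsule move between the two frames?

3.0

The red capsule moved from about (8.0, 2.0) to (5.9, 4.1), a distance of √(2.1² + 2.1²) ≈ 3.0.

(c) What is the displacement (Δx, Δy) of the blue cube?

(-1.9, 2.2)

From the two frames, the blue cube sits at roughly (13.0, 1.2) before and (11.1, 3.4) after.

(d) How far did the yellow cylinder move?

1.7

The yellow cylinder was near (5.1, 3.5) before and (4.1, 4.9) after, so it travelled √(1.0² + 1.4²) ≈ 1.7 units.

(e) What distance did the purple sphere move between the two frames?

2.2

From (10.6, 1.6) to (8.4, 1.8), the purple sphere covered √(2.2² + 0.2²) ≈ 2.2 units.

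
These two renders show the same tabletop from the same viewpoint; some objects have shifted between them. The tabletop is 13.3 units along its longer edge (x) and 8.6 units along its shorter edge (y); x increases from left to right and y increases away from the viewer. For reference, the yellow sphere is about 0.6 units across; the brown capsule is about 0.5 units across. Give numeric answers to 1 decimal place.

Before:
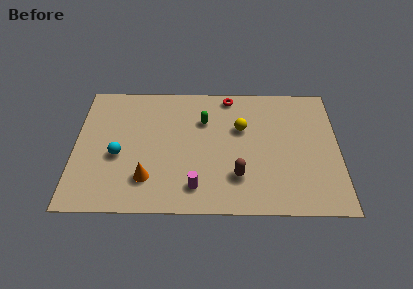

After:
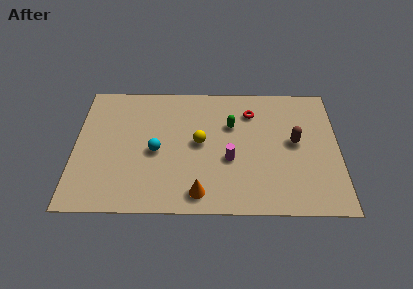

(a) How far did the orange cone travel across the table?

2.8

From (3.7, 2.1) to (6.3, 1.2), the orange cone covered √(2.6² + 0.9²) ≈ 2.8 units.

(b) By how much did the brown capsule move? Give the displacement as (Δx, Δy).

(2.9, 2.3)

From the two frames, the brown capsule sits at roughly (8.2, 2.3) before and (11.1, 4.6) after.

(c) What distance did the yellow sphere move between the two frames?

2.3

The yellow sphere moved from about (8.4, 5.5) to (6.3, 4.5), a distance of √(2.1² + 1.0²) ≈ 2.3.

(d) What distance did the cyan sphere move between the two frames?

1.9

The cyan sphere was near (2.2, 3.6) before and (4.1, 3.9) after, so it travelled √(1.9² + 0.3²) ≈ 1.9 units.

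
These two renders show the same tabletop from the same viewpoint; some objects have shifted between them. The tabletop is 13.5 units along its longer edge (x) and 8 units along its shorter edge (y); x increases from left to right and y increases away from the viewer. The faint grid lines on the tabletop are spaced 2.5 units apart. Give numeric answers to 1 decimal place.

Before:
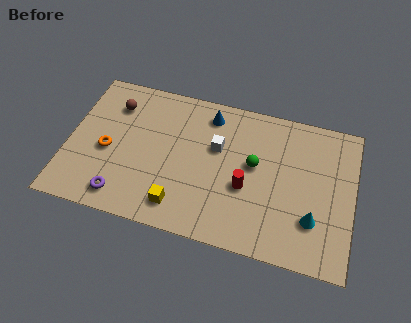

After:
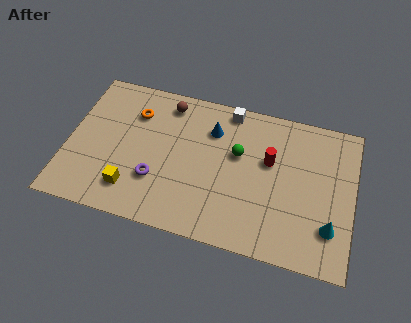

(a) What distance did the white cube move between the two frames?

2.2

From (7.0, 5.0) to (7.4, 7.2), the white cube covered √(0.4² + 2.2²) ≈ 2.2 units.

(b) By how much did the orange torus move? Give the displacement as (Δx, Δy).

(1.1, 2.4)

The orange torus started near (1.9, 3.5) and ended near (3.0, 5.9).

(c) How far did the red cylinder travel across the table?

2.0

The red cylinder moved from about (8.5, 3.2) to (9.5, 4.9), a distance of √(1.0² + 1.7²) ≈ 2.0.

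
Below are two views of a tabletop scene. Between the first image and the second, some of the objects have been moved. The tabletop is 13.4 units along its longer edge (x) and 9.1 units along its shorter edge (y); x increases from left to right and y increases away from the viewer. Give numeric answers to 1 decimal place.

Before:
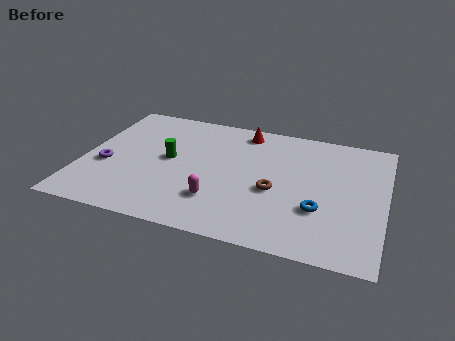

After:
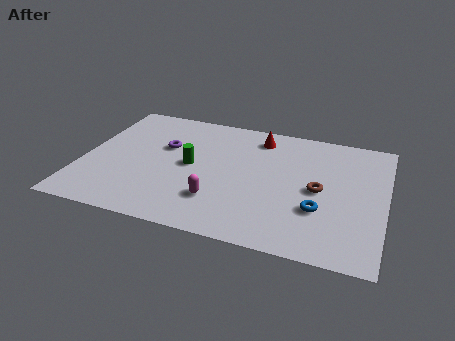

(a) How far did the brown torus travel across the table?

2.0

From (8.6, 3.8) to (10.5, 4.4), the brown torus covered √(1.9² + 0.6²) ≈ 2.0 units.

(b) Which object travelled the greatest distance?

the purple torus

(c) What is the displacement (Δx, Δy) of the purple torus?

(2.4, 2.1)

From the two frames, the purple torus sits at roughly (1.1, 3.6) before and (3.5, 5.7) after.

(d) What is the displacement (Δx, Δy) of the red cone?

(0.7, -0.3)

The red cone started near (6.9, 7.9) and ended near (7.6, 7.6).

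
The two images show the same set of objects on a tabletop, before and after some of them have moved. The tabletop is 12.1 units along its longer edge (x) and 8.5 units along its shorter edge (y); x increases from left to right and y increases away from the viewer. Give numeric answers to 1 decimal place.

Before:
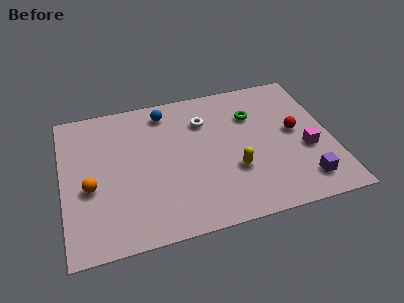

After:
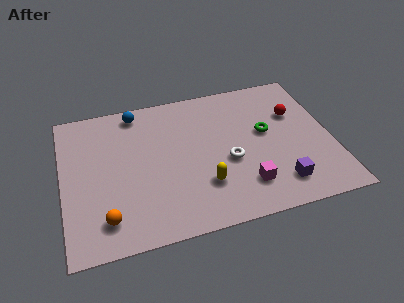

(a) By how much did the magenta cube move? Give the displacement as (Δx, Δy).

(-2.9, -1.4)

From the two frames, the magenta cube sits at roughly (10.9, 3.3) before and (8.0, 1.9) after.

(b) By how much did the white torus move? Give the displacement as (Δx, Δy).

(0.9, -2.7)

The white torus started near (6.5, 6.2) and ended near (7.4, 3.5).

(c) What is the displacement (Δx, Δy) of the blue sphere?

(-1.3, 0.3)

The blue sphere was at about (4.8, 7.2) and moved to about (3.5, 7.5).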